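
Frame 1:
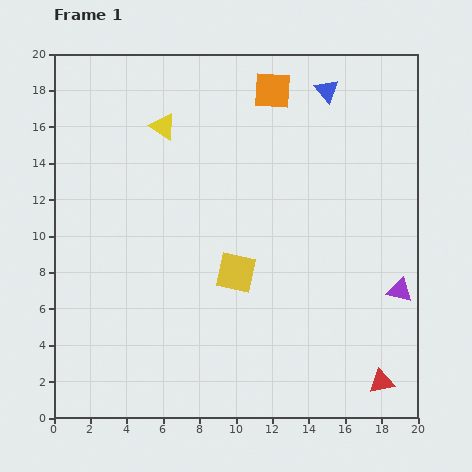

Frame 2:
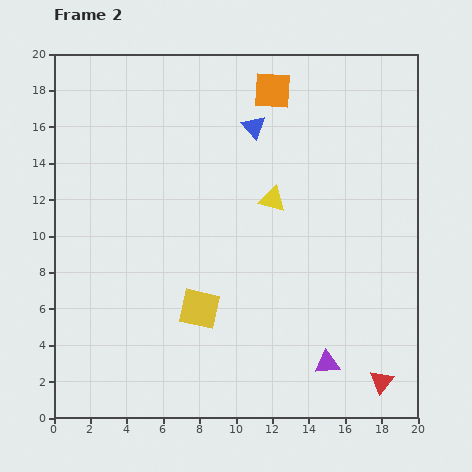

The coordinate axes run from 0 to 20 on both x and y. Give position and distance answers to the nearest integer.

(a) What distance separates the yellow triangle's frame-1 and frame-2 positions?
7

The yellow triangle moved from (6, 16) to (12, 12), a distance of √(6² + 4²) ≈ 7.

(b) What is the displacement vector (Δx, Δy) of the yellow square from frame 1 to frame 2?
(-2, -2)

The yellow square was at (10, 8) in frame 1 and (8, 6) in frame 2.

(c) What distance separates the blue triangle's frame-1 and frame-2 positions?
4

The blue triangle moved from (15, 18) to (11, 16), a distance of √(4² + 2²) ≈ 4.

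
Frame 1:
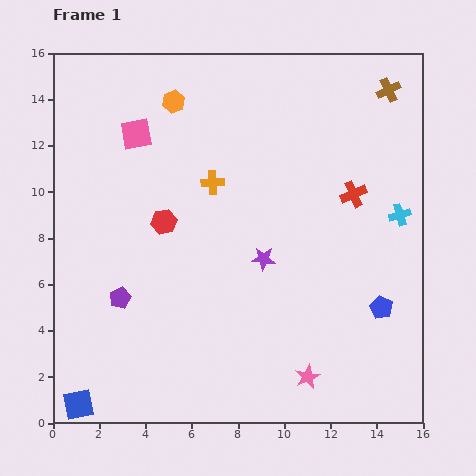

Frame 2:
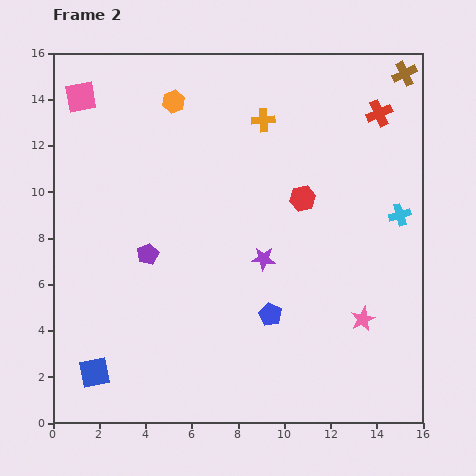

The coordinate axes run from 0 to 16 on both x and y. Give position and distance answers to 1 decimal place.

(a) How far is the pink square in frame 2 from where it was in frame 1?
2.9

The pink square moved from (3.6, 12.5) to (1.2, 14.1), a distance of √(2.4² + 1.6²) ≈ 2.9.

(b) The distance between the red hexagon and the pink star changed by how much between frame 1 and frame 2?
-3.3

Distance in frame 1: 9.1. Distance in frame 2: 5.8.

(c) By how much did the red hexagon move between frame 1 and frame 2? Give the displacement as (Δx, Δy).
(6.0, 1.0)

The red hexagon was at (4.8, 8.7) in frame 1 and (10.8, 9.7) in frame 2.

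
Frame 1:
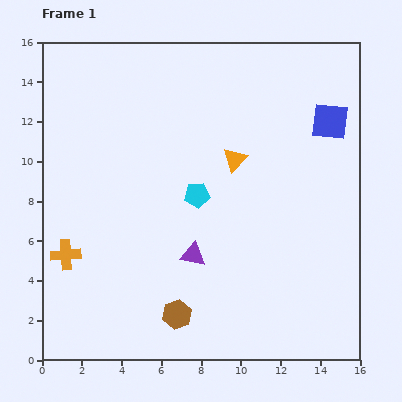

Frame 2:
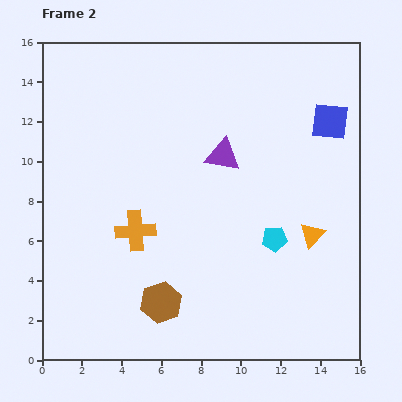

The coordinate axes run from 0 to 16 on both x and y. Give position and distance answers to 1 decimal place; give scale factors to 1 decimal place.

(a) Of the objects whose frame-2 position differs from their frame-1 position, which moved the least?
the brown hexagon

(moved 1.0)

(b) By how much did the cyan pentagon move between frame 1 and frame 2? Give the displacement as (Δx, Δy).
(3.9, -2.2)

The cyan pentagon was at (7.8, 8.3) in frame 1 and (11.7, 6.1) in frame 2.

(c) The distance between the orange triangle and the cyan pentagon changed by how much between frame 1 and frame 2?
-0.7

Distance in frame 1: 2.6. Distance in frame 2: 1.9.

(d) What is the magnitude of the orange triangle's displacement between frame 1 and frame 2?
5.4

The orange triangle moved from (9.7, 10.1) to (13.6, 6.3), a distance of √(3.9² + 3.8²) ≈ 5.4.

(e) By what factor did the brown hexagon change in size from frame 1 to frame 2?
1.4×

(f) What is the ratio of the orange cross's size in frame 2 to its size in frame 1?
1.3×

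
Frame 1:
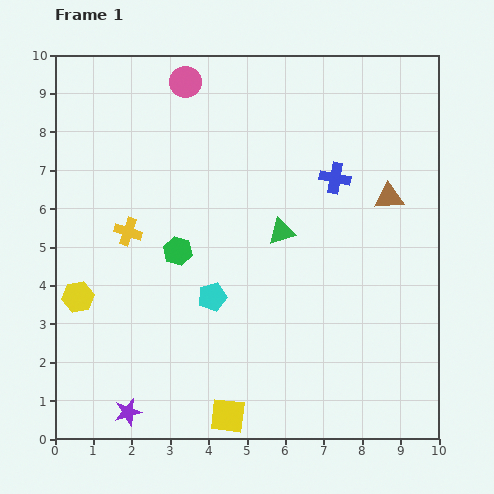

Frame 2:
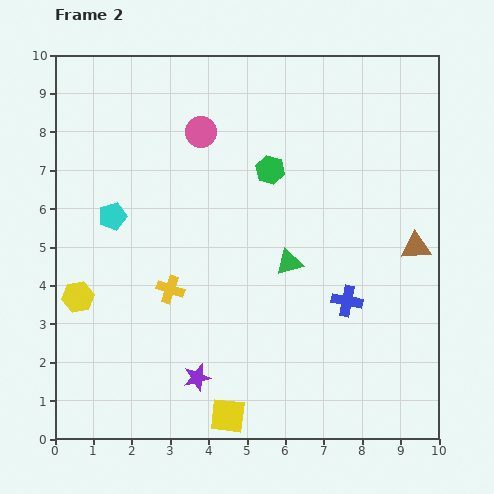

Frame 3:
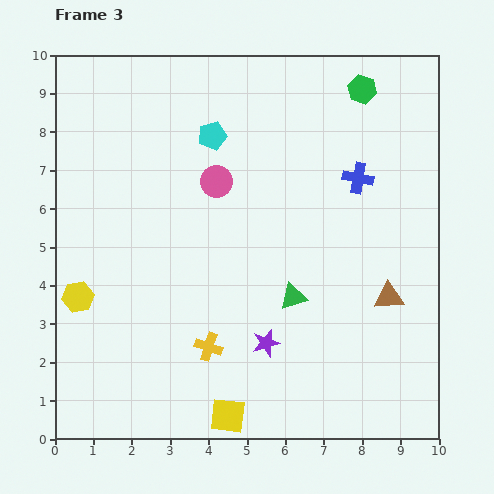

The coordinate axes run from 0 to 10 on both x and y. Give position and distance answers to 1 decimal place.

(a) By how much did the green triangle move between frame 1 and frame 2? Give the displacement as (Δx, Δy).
(0.2, -0.8)

The green triangle was at (5.9, 5.4) in frame 1 and (6.1, 4.6) in frame 2.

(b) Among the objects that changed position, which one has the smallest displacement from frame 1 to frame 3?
the blue cross

(moved 0.6)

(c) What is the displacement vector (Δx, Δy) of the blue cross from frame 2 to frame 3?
(0.3, 3.2)

The blue cross was at (7.6, 3.6) in frame 2 and (7.9, 6.8) in frame 3.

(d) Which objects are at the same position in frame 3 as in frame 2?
the yellow hexagon, the yellow square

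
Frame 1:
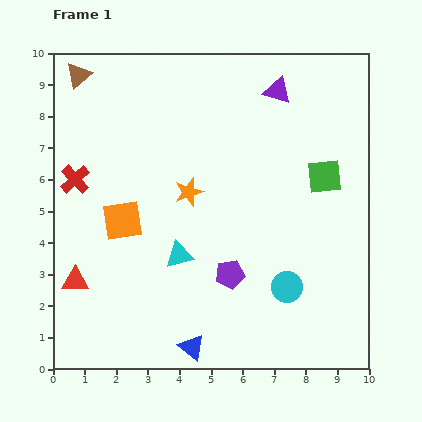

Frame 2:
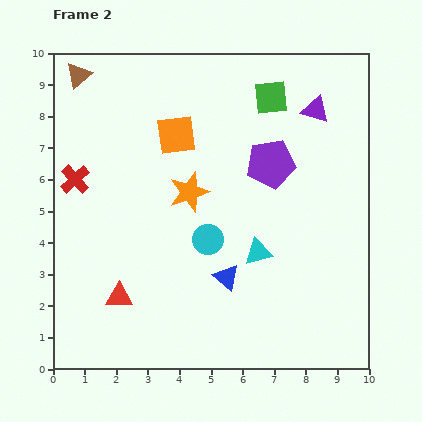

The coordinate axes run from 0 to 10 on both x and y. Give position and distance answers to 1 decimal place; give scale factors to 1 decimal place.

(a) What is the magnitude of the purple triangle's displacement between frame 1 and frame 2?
1.3

The purple triangle moved from (7.1, 8.8) to (8.3, 8.2), a distance of √(1.2² + 0.6²) ≈ 1.3.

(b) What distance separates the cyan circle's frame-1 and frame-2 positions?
2.9

The cyan circle moved from (7.4, 2.6) to (4.9, 4.1), a distance of √(2.5² + 1.5²) ≈ 2.9.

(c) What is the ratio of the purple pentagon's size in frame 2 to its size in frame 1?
1.7×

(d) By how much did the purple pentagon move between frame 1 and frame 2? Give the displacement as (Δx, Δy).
(1.3, 3.5)

The purple pentagon was at (5.6, 3.0) in frame 1 and (6.9, 6.5) in frame 2.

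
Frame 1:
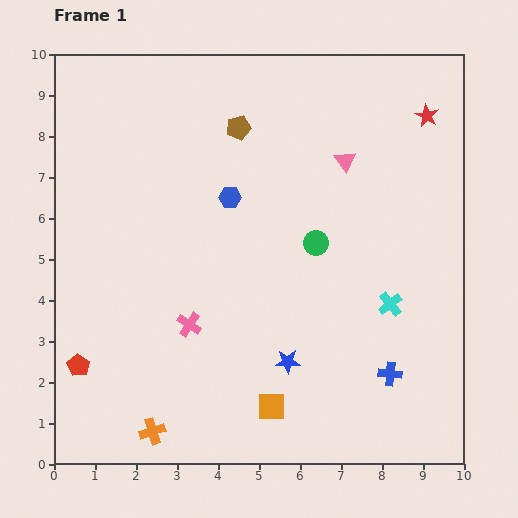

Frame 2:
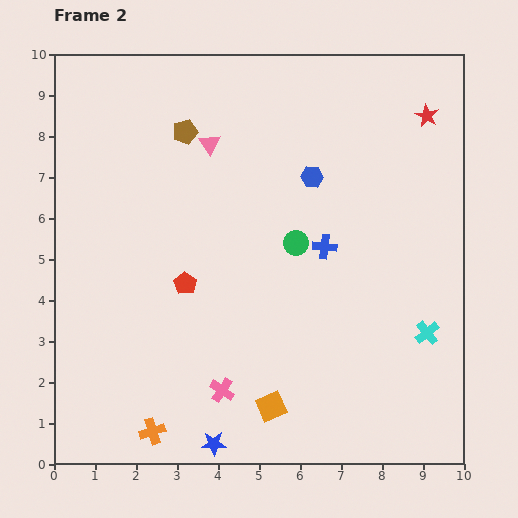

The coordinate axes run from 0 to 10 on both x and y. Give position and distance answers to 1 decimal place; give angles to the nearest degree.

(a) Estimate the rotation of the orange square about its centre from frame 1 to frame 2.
24° counter-clockwise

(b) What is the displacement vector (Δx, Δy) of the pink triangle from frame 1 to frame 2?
(-3.3, 0.4)

The pink triangle was at (7.1, 7.4) in frame 1 and (3.8, 7.8) in frame 2.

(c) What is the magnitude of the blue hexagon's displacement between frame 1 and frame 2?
2.1

The blue hexagon moved from (4.3, 6.5) to (6.3, 7.0), a distance of √(2.0² + 0.5²) ≈ 2.1.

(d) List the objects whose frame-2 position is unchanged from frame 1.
the orange cross, the red star, the orange square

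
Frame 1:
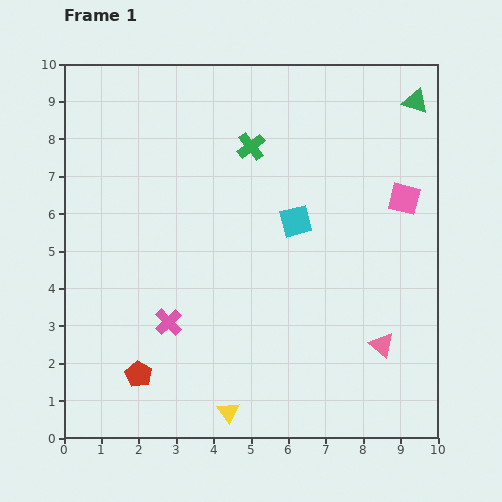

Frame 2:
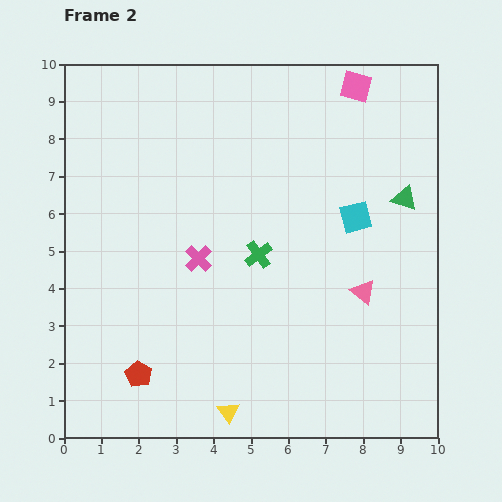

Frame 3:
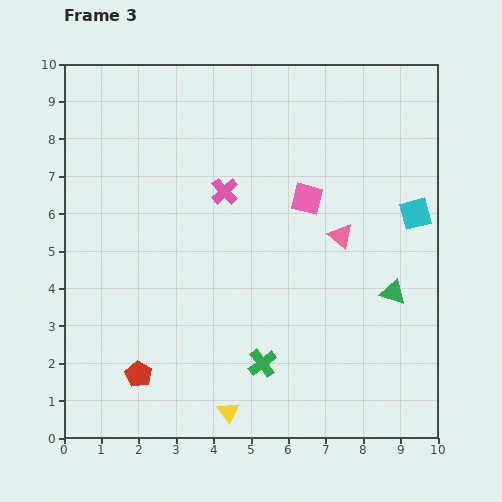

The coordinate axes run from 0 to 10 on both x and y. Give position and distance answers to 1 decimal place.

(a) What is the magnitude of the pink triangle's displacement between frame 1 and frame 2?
1.5

The pink triangle moved from (8.5, 2.5) to (8.0, 3.9), a distance of √(0.5² + 1.4²) ≈ 1.5.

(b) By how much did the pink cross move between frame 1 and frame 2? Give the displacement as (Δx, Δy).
(0.8, 1.7)

The pink cross was at (2.8, 3.1) in frame 1 and (3.6, 4.8) in frame 2.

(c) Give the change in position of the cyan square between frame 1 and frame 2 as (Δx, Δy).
(1.6, 0.1)

The cyan square was at (6.2, 5.8) in frame 1 and (7.8, 5.9) in frame 2.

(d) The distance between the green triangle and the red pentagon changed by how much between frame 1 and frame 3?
-3.3

Distance in frame 1: 10.4. Distance in frame 3: 7.1.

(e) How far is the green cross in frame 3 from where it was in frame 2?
2.9

The green cross moved from (5.2, 4.9) to (5.3, 2.0), a distance of √(0.1² + 2.9²) ≈ 2.9.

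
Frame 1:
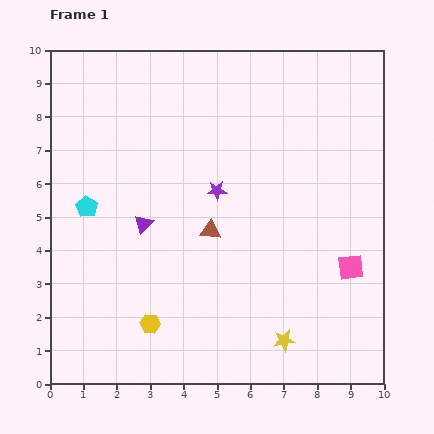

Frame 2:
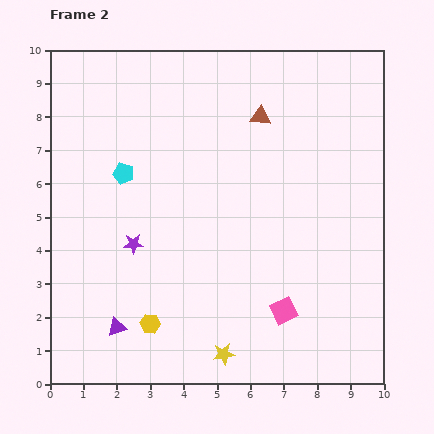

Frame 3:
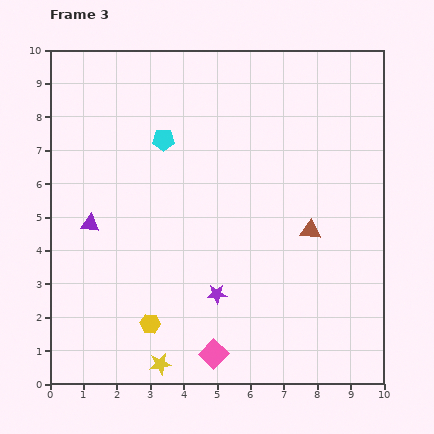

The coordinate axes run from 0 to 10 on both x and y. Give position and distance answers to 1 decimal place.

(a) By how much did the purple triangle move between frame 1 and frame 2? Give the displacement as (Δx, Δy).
(-0.8, -3.1)

The purple triangle was at (2.8, 4.8) in frame 1 and (2.0, 1.7) in frame 2.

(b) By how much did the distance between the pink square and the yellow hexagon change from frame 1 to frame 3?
-4.1

Distance in frame 1: 6.2. Distance in frame 3: 2.1.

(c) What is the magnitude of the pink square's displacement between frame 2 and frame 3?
2.5

The pink square moved from (7.0, 2.2) to (4.9, 0.9), a distance of √(2.1² + 1.3²) ≈ 2.5.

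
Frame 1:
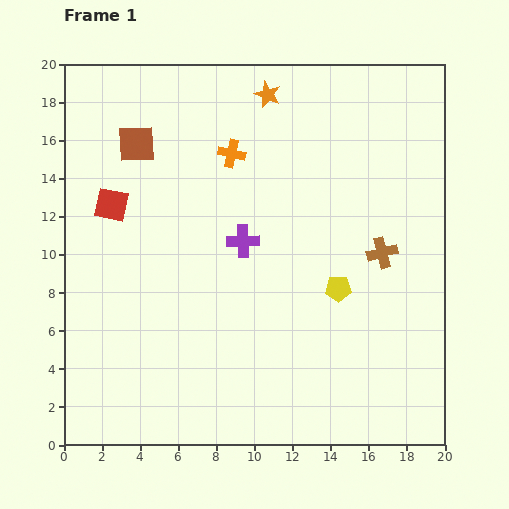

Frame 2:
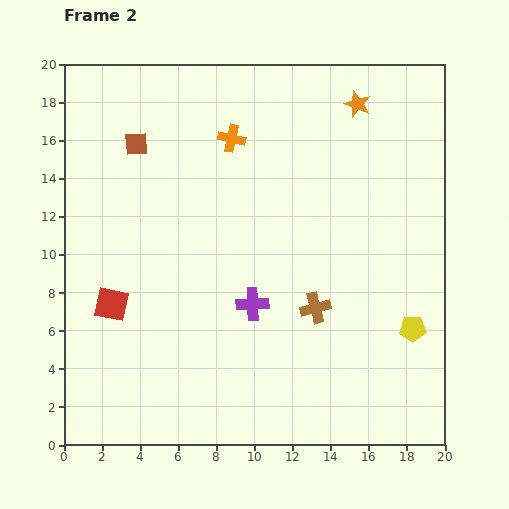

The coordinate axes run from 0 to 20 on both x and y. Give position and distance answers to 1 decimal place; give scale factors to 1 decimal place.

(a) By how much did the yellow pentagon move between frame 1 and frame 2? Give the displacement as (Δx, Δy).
(3.9, -2.1)

The yellow pentagon was at (14.4, 8.2) in frame 1 and (18.3, 6.1) in frame 2.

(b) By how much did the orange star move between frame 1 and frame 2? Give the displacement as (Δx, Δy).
(4.7, -0.5)

The orange star was at (10.7, 18.4) in frame 1 and (15.4, 17.9) in frame 2.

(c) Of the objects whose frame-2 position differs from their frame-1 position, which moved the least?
the orange cross

(moved 0.8)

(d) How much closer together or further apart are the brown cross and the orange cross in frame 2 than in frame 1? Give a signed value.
+0.4

Distance in frame 1: 9.5. Distance in frame 2: 9.9.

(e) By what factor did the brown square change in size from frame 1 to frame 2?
0.6×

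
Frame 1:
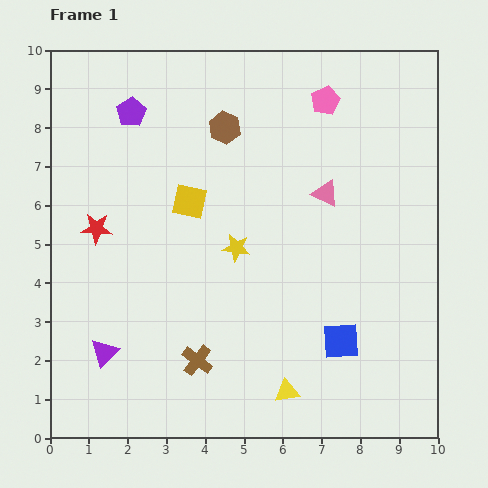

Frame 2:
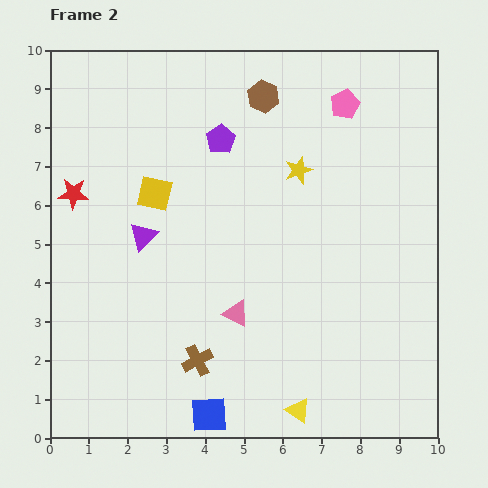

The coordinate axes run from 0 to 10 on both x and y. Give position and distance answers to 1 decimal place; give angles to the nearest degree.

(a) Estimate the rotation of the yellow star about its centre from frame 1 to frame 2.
27° counter-clockwise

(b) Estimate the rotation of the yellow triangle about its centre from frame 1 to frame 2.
43° clockwise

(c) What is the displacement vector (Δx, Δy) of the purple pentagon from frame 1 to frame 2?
(2.3, -0.7)

The purple pentagon was at (2.1, 8.4) in frame 1 and (4.4, 7.7) in frame 2.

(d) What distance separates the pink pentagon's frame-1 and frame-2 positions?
0.5

The pink pentagon moved from (7.1, 8.7) to (7.6, 8.6), a distance of √(0.5² + 0.1²) ≈ 0.5.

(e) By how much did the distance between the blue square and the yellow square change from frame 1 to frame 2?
+0.6

Distance in frame 1: 5.3. Distance in frame 2: 5.9.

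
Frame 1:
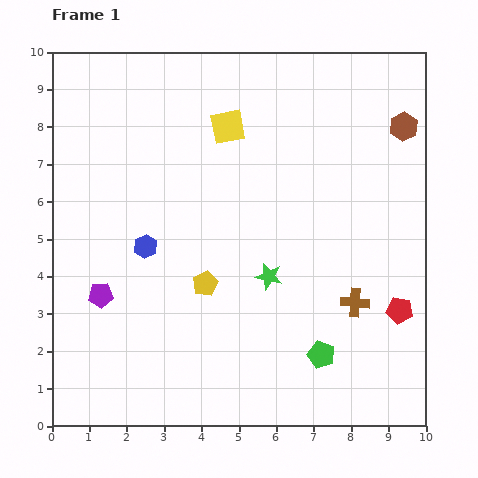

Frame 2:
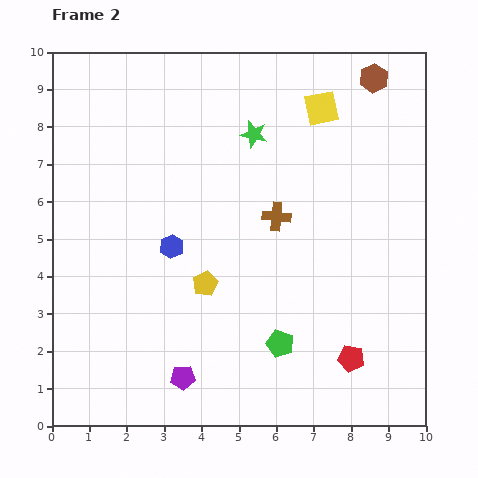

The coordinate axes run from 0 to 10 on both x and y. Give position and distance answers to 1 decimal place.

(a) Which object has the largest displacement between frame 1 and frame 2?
the green star

(moved 3.8; next 3.1)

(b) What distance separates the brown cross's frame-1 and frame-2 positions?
3.1

The brown cross moved from (8.1, 3.3) to (6.0, 5.6), a distance of √(2.1² + 2.3²) ≈ 3.1.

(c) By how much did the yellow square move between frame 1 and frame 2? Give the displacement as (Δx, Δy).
(2.5, 0.5)

The yellow square was at (4.7, 8.0) in frame 1 and (7.2, 8.5) in frame 2.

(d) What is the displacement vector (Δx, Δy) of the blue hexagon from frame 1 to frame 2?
(0.7, 0.0)

The blue hexagon was at (2.5, 4.8) in frame 1 and (3.2, 4.8) in frame 2.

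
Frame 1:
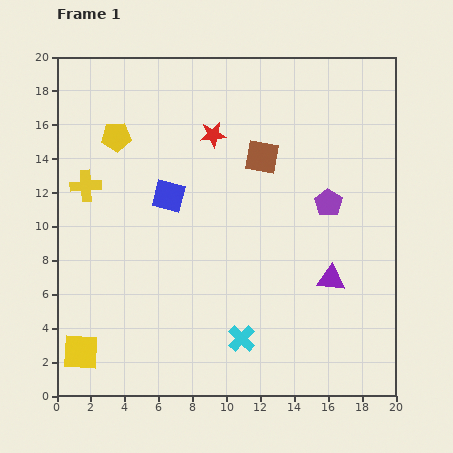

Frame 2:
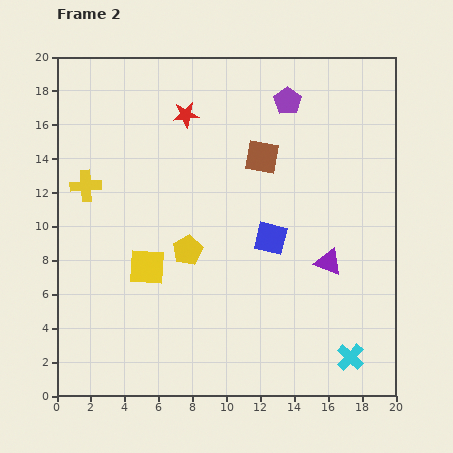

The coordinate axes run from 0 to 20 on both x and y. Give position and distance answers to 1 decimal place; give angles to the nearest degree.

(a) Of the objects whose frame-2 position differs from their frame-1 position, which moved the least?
the purple triangle

(moved 1.0)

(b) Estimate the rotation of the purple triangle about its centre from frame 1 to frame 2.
17° clockwise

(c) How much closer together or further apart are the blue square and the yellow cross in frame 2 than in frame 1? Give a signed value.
+6.4

Distance in frame 1: 4.9. Distance in frame 2: 11.3.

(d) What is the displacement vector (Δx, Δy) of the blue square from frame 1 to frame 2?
(6.0, -2.5)

The blue square was at (6.6, 11.8) in frame 1 and (12.6, 9.3) in frame 2.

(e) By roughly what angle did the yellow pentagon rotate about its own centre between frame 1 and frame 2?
24° counter-clockwise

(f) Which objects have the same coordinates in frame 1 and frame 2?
the yellow cross, the brown square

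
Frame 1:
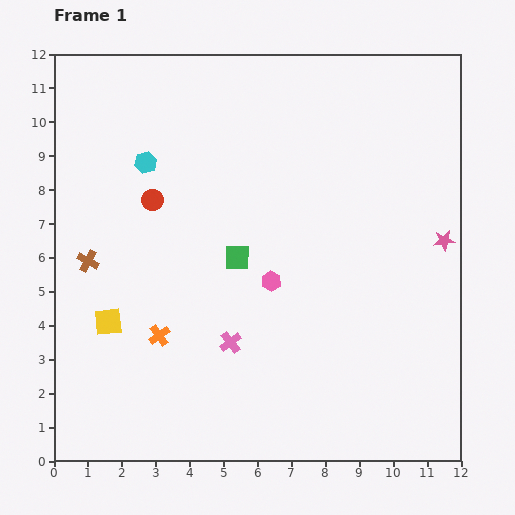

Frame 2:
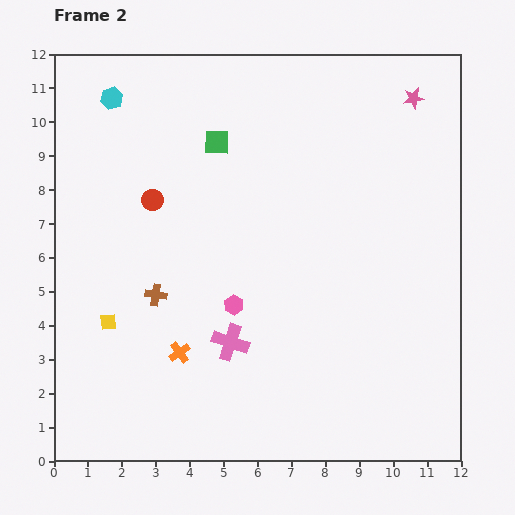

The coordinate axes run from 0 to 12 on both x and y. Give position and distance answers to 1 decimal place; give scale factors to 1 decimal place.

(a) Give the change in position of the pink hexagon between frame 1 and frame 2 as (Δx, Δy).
(-1.1, -0.7)

The pink hexagon was at (6.4, 5.3) in frame 1 and (5.3, 4.6) in frame 2.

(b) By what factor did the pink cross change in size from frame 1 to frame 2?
1.6×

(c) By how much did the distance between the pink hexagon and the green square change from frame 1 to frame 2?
+3.6

Distance in frame 1: 1.2. Distance in frame 2: 4.8.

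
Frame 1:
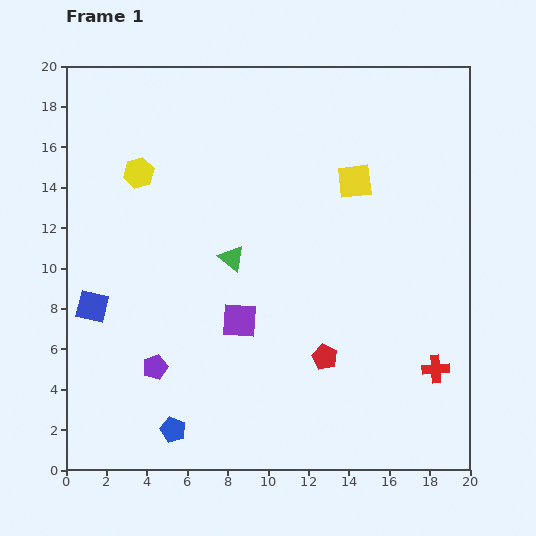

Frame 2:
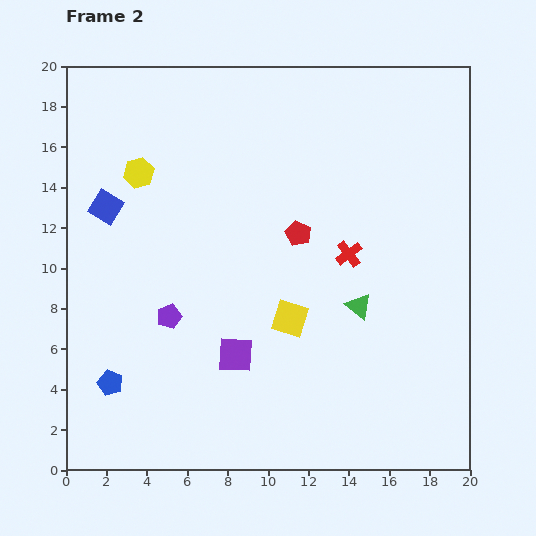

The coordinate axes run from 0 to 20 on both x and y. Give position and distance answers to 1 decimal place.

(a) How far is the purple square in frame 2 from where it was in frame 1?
1.7

The purple square moved from (8.6, 7.4) to (8.4, 5.7), a distance of √(0.2² + 1.7²) ≈ 1.7.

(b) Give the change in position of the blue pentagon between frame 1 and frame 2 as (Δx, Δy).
(-3.1, 2.3)

The blue pentagon was at (5.3, 2.0) in frame 1 and (2.2, 4.3) in frame 2.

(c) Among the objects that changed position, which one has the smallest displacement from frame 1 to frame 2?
the purple square

(moved 1.7)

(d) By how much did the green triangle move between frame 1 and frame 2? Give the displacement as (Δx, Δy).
(6.3, -2.4)

The green triangle was at (8.2, 10.5) in frame 1 and (14.5, 8.1) in frame 2.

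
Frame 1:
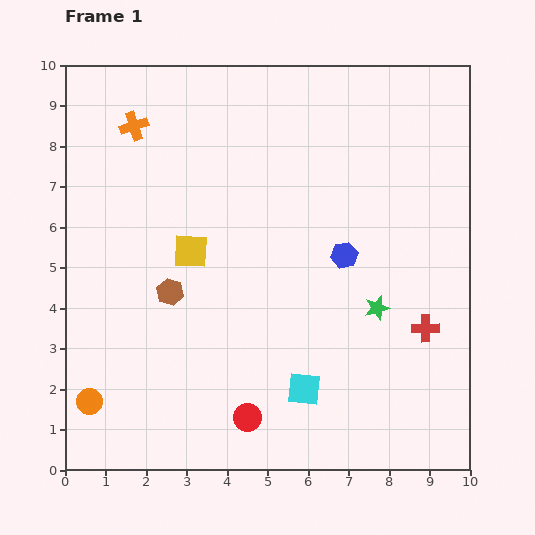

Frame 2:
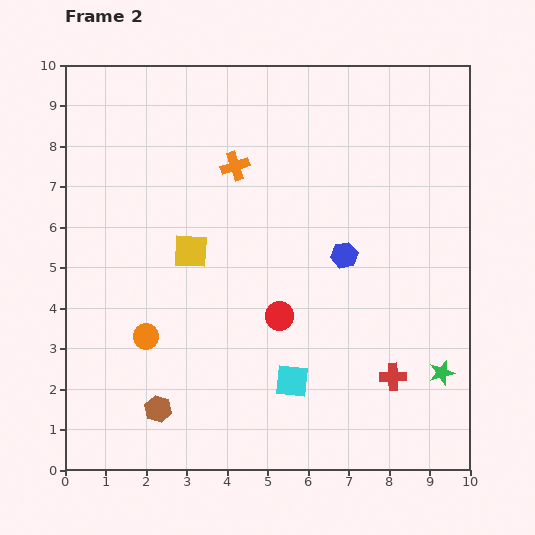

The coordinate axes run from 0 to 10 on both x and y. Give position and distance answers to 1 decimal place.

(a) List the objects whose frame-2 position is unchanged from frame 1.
the blue hexagon, the yellow square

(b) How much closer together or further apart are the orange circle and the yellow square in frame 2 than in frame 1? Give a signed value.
-2.1

Distance in frame 1: 4.5. Distance in frame 2: 2.4.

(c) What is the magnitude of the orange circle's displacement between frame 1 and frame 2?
2.1

The orange circle moved from (0.6, 1.7) to (2.0, 3.3), a distance of √(1.4² + 1.6²) ≈ 2.1.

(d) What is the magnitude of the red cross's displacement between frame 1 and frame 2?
1.4

The red cross moved from (8.9, 3.5) to (8.1, 2.3), a distance of √(0.8² + 1.2²) ≈ 1.4.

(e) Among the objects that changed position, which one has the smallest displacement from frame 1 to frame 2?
the cyan square

(moved 0.4)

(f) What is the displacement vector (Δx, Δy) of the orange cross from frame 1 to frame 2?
(2.5, -1.0)

The orange cross was at (1.7, 8.5) in frame 1 and (4.2, 7.5) in frame 2.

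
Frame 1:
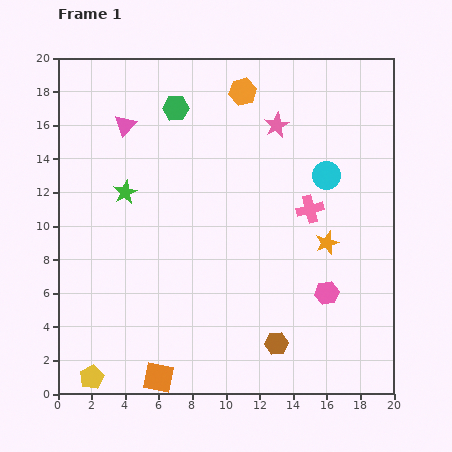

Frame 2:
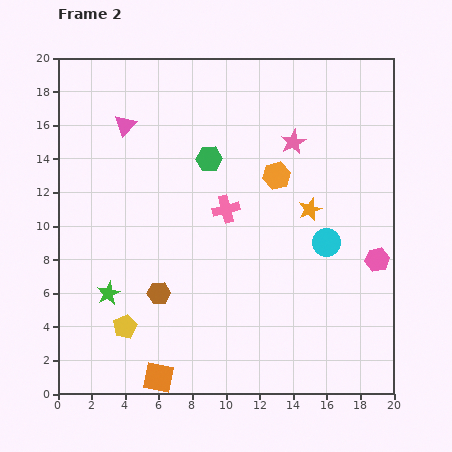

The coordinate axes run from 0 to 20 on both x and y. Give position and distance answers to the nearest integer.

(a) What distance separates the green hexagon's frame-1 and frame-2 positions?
4

The green hexagon moved from (7, 17) to (9, 14), a distance of √(2² + 3²) ≈ 4.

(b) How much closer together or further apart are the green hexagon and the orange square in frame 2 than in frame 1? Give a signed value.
-3

Distance in frame 1: 16. Distance in frame 2: 13.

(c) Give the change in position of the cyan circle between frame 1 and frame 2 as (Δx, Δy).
(0, -4)

The cyan circle was at (16, 13) in frame 1 and (16, 9) in frame 2.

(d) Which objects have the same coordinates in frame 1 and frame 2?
the pink triangle, the orange square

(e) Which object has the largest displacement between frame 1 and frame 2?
the brown hexagon

(moved 8; next 6)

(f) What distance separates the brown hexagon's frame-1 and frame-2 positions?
8

The brown hexagon moved from (13, 3) to (6, 6), a distance of √(7² + 3²) ≈ 8.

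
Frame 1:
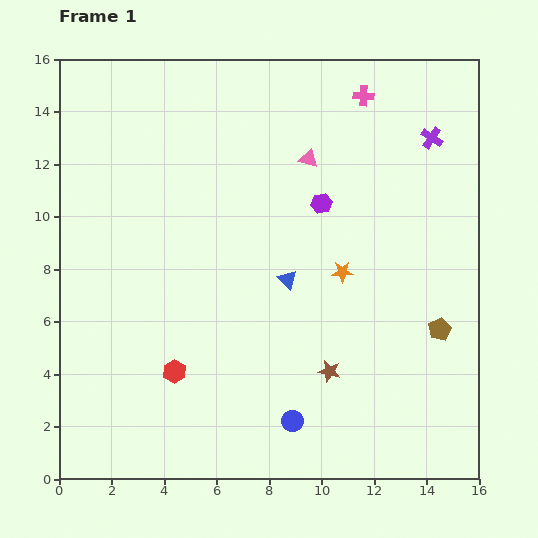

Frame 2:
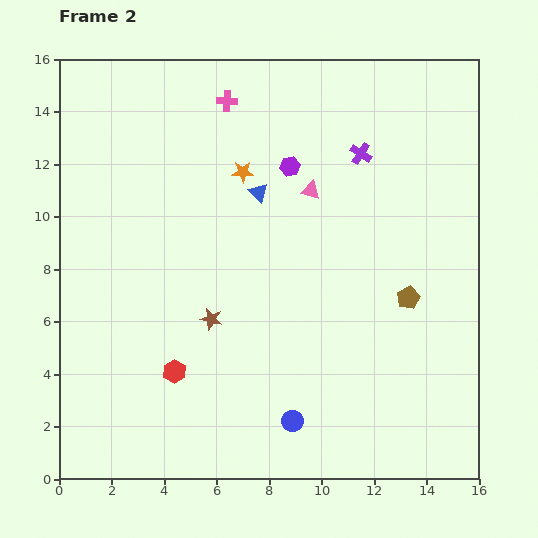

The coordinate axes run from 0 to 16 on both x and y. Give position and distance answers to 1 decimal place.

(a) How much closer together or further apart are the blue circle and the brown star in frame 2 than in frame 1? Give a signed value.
+2.6

Distance in frame 1: 2.4. Distance in frame 2: 5.0.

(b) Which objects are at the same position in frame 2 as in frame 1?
the red hexagon, the blue circle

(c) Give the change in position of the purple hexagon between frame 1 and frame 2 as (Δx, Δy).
(-1.2, 1.4)

The purple hexagon was at (10.0, 10.5) in frame 1 and (8.8, 11.9) in frame 2.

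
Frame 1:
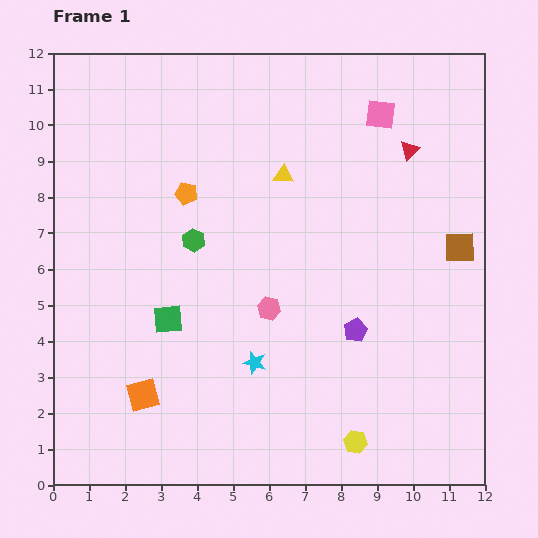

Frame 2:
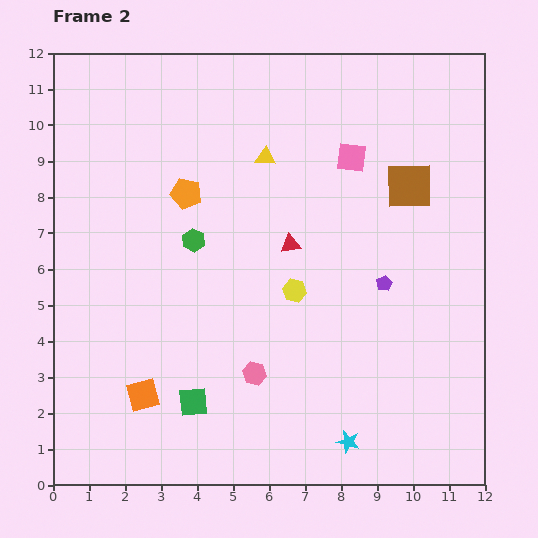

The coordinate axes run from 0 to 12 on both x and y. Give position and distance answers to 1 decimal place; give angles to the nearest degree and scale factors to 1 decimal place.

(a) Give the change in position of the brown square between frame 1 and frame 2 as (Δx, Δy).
(-1.4, 1.7)

The brown square was at (11.3, 6.6) in frame 1 and (9.9, 8.3) in frame 2.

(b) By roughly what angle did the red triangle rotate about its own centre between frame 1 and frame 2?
35° clockwise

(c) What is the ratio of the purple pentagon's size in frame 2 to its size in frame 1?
0.7×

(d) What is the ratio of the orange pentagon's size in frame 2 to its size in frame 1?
1.4×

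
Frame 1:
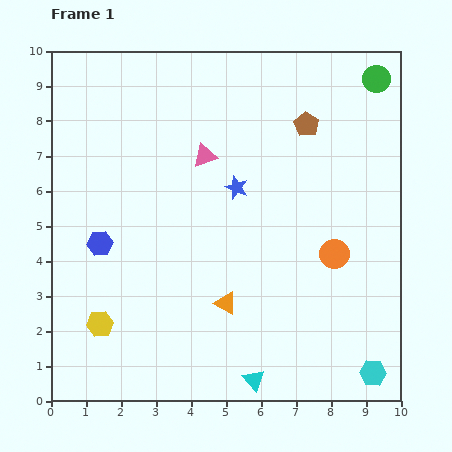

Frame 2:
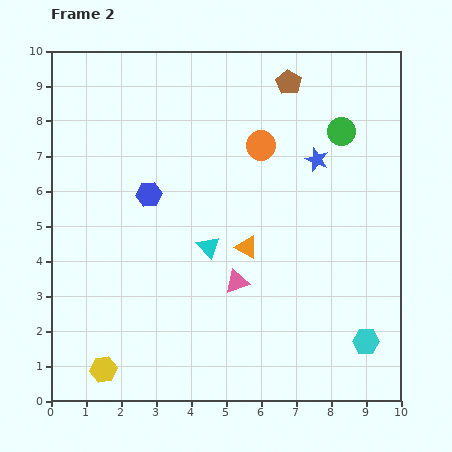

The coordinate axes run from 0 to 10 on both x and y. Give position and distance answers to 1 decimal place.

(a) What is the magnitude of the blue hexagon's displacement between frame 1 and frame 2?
2.0

The blue hexagon moved from (1.4, 4.5) to (2.8, 5.9), a distance of √(1.4² + 1.4²) ≈ 2.0.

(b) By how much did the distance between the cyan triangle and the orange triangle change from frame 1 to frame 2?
-1.2

Distance in frame 1: 2.3. Distance in frame 2: 1.1.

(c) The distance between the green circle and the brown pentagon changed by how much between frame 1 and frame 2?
-0.3

Distance in frame 1: 2.4. Distance in frame 2: 2.1.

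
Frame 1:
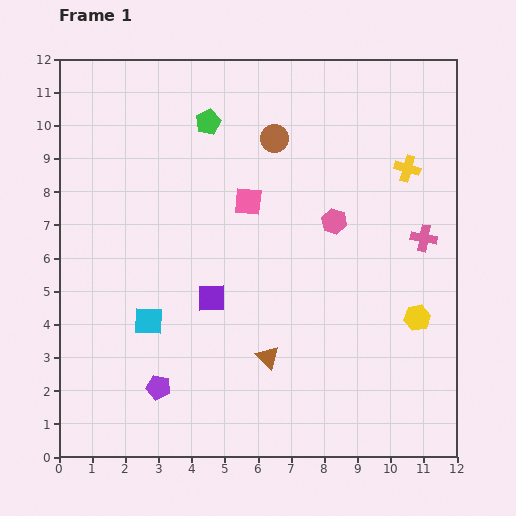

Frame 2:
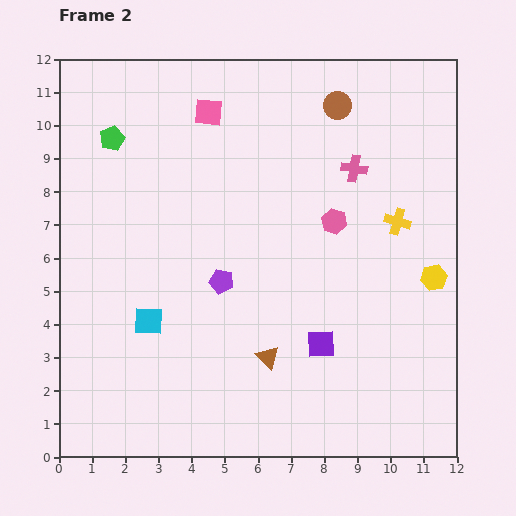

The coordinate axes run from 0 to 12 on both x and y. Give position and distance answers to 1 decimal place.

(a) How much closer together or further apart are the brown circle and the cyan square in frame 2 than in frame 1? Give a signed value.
+1.9

Distance in frame 1: 6.7. Distance in frame 2: 8.6.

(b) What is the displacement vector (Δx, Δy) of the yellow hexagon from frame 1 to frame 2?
(0.5, 1.2)

The yellow hexagon was at (10.8, 4.2) in frame 1 and (11.3, 5.4) in frame 2.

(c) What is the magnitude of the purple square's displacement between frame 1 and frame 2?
3.6

The purple square moved from (4.6, 4.8) to (7.9, 3.4), a distance of √(3.3² + 1.4²) ≈ 3.6.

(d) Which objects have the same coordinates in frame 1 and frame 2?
the pink hexagon, the cyan square, the brown triangle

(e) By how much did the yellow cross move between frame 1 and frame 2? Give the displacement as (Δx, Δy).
(-0.3, -1.6)

The yellow cross was at (10.5, 8.7) in frame 1 and (10.2, 7.1) in frame 2.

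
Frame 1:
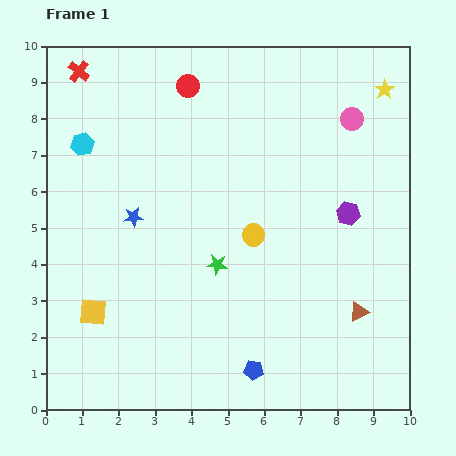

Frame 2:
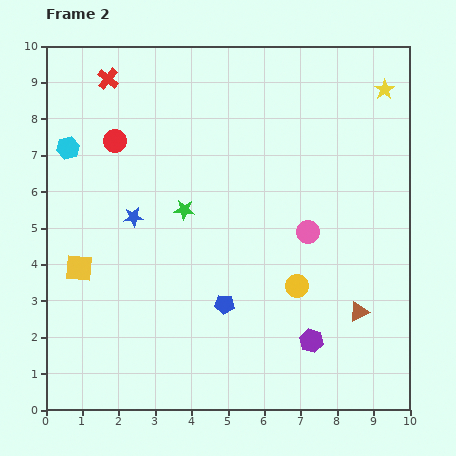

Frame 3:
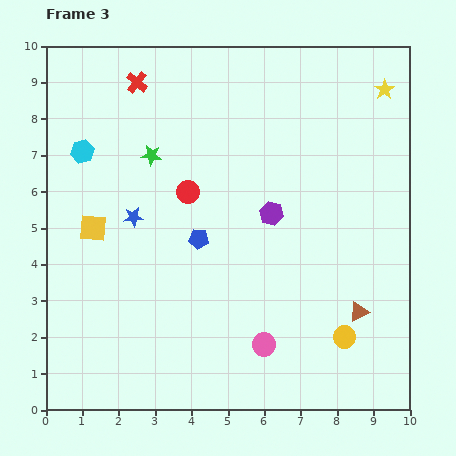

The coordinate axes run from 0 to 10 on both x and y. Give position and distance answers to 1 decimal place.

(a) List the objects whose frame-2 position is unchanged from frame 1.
the blue star, the brown triangle, the yellow star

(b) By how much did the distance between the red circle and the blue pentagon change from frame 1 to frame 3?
-6.7

Distance in frame 1: 8.0. Distance in frame 3: 1.3.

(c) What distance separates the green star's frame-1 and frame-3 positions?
3.5

The green star moved from (4.7, 4.0) to (2.9, 7.0), a distance of √(1.8² + 3.0²) ≈ 3.5.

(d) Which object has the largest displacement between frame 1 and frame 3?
the pink circle

(moved 6.6; next 3.9)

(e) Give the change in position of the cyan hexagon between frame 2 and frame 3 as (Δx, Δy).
(0.4, -0.1)

The cyan hexagon was at (0.6, 7.2) in frame 2 and (1.0, 7.1) in frame 3.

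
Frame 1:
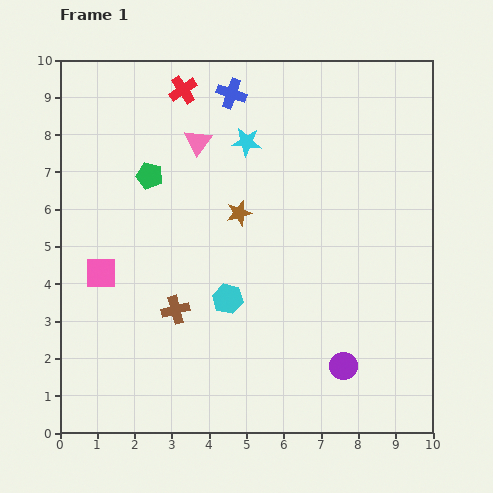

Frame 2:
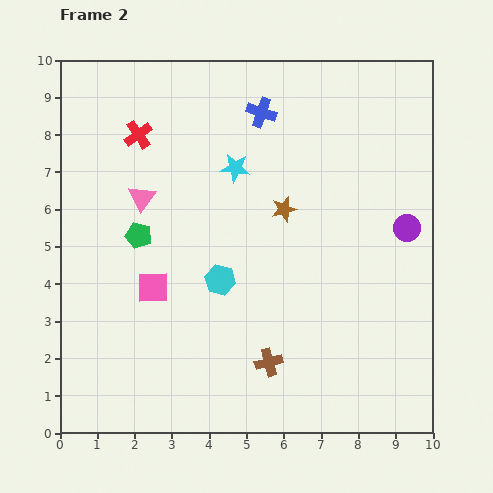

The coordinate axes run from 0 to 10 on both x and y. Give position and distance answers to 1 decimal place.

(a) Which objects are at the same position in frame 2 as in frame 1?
none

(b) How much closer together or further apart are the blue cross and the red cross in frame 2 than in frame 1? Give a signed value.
+2.1

Distance in frame 1: 1.3. Distance in frame 2: 3.4.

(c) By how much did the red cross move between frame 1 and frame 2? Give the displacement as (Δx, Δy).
(-1.2, -1.2)

The red cross was at (3.3, 9.2) in frame 1 and (2.1, 8.0) in frame 2.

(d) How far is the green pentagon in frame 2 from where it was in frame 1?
1.6

The green pentagon moved from (2.4, 6.9) to (2.1, 5.3), a distance of √(0.3² + 1.6²) ≈ 1.6.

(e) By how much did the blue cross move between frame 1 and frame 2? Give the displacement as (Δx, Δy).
(0.8, -0.5)

The blue cross was at (4.6, 9.1) in frame 1 and (5.4, 8.6) in frame 2.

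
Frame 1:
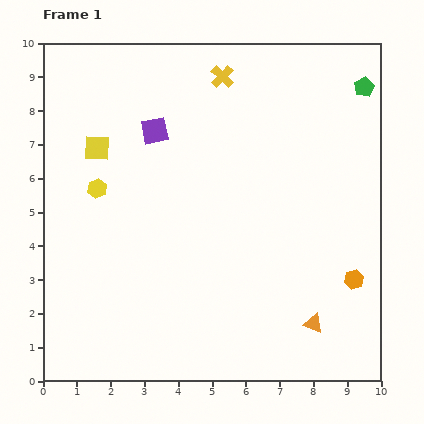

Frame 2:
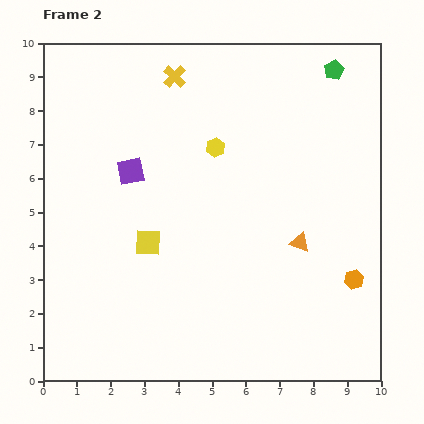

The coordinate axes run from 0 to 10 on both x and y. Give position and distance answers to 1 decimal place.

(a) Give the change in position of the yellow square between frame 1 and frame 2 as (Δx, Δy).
(1.5, -2.8)

The yellow square was at (1.6, 6.9) in frame 1 and (3.1, 4.1) in frame 2.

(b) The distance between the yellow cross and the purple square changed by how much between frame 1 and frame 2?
+0.5

Distance in frame 1: 2.6. Distance in frame 2: 3.1.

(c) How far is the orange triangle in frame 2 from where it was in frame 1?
2.4

The orange triangle moved from (8.0, 1.7) to (7.6, 4.1), a distance of √(0.4² + 2.4²) ≈ 2.4.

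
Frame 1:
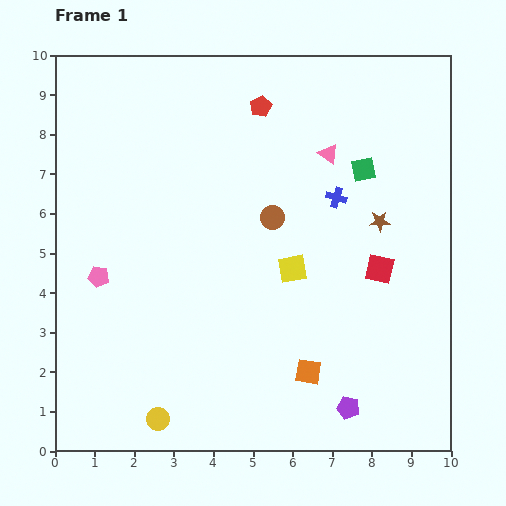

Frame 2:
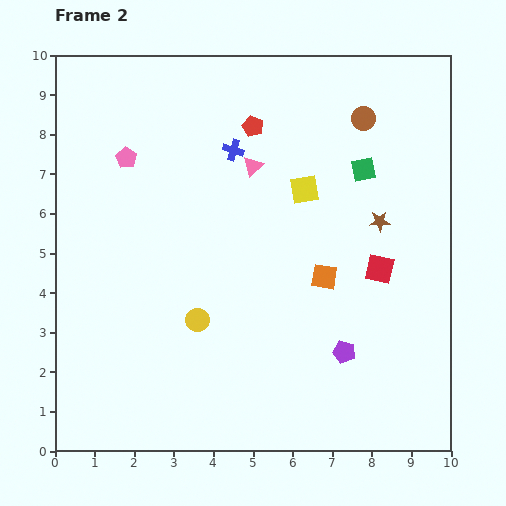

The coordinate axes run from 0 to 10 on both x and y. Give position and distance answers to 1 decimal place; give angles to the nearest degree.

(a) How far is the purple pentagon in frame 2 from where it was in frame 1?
1.4

The purple pentagon moved from (7.4, 1.1) to (7.3, 2.5), a distance of √(0.1² + 1.4²) ≈ 1.4.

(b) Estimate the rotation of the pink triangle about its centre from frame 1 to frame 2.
40° clockwise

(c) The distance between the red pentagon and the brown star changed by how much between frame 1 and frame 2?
-0.2

Distance in frame 1: 4.2. Distance in frame 2: 4.0.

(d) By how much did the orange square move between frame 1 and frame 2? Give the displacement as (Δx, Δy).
(0.4, 2.4)

The orange square was at (6.4, 2.0) in frame 1 and (6.8, 4.4) in frame 2.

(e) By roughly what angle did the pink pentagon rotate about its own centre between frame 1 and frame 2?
19° clockwise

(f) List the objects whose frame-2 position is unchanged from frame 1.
the brown star, the green square, the red square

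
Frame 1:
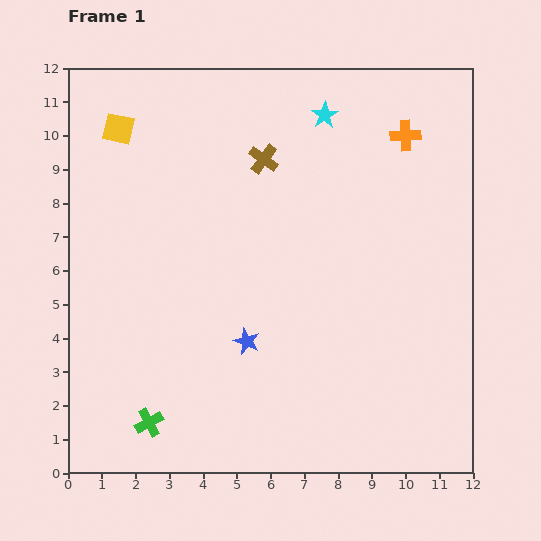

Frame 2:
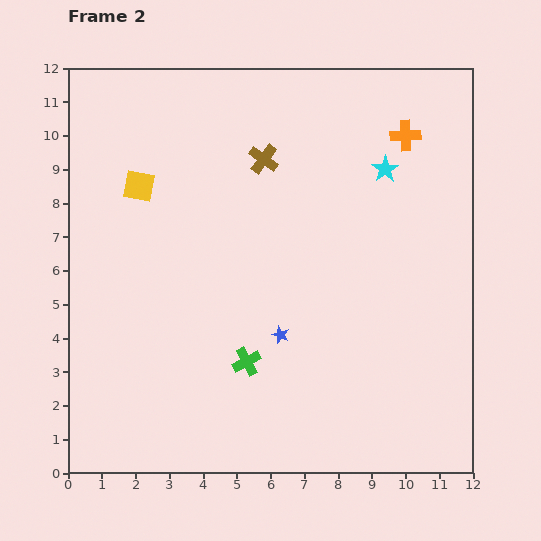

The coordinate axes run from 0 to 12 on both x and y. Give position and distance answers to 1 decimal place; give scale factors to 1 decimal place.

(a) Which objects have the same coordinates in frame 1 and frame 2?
the orange cross, the brown cross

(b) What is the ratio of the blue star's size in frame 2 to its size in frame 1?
0.7×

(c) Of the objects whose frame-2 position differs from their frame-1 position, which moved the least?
the blue star

(moved 1.0)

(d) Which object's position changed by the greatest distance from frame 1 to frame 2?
the green cross

(moved 3.4; next 2.4)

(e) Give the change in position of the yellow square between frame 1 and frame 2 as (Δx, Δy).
(0.6, -1.7)

The yellow square was at (1.5, 10.2) in frame 1 and (2.1, 8.5) in frame 2.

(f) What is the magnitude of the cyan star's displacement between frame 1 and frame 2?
2.4

The cyan star moved from (7.6, 10.6) to (9.4, 9.0), a distance of √(1.8² + 1.6²) ≈ 2.4.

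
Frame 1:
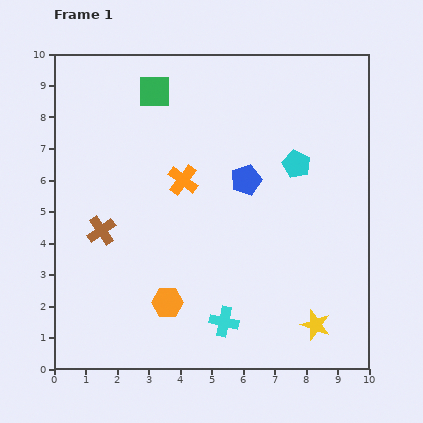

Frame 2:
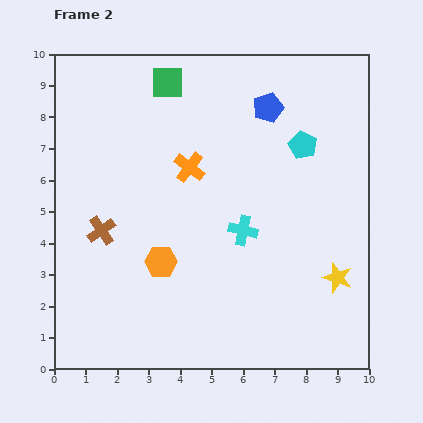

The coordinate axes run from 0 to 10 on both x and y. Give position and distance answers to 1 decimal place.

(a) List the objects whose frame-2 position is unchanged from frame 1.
the brown cross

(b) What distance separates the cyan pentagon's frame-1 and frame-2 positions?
0.6

The cyan pentagon moved from (7.7, 6.5) to (7.9, 7.1), a distance of √(0.2² + 0.6²) ≈ 0.6.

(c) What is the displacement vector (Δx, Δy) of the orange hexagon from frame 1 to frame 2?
(-0.2, 1.3)

The orange hexagon was at (3.6, 2.1) in frame 1 and (3.4, 3.4) in frame 2.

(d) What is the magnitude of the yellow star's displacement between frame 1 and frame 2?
1.7

The yellow star moved from (8.3, 1.4) to (9.0, 2.9), a distance of √(0.7² + 1.5²) ≈ 1.7.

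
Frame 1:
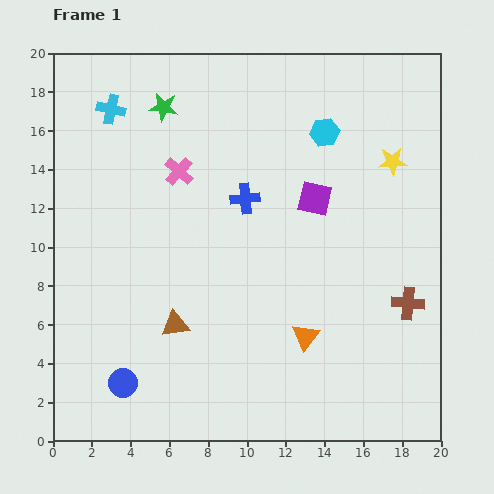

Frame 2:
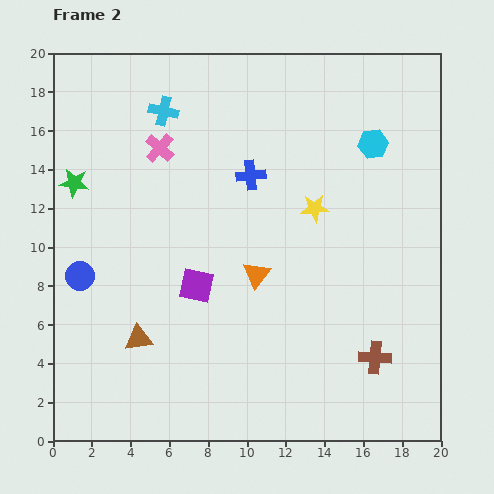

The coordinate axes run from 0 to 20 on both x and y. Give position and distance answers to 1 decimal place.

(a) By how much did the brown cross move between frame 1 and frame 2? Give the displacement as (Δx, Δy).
(-1.7, -2.8)

The brown cross was at (18.3, 7.1) in frame 1 and (16.6, 4.3) in frame 2.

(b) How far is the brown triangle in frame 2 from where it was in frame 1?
2.0

The brown triangle moved from (6.3, 6.0) to (4.4, 5.3), a distance of √(1.9² + 0.7²) ≈ 2.0.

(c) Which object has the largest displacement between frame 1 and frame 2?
the purple square

(moved 7.6; next 6.0)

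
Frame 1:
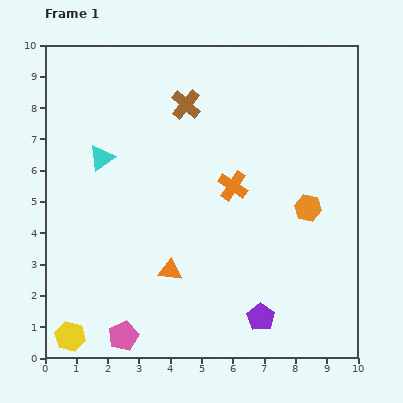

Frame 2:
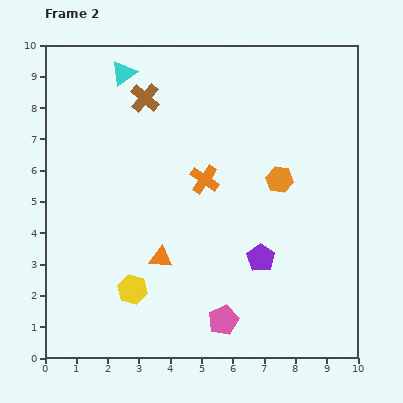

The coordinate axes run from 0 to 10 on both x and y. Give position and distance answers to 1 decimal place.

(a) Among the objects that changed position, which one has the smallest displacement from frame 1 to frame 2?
the orange triangle

(moved 0.5)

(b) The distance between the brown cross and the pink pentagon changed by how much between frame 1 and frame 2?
-0.2

Distance in frame 1: 7.7. Distance in frame 2: 7.5.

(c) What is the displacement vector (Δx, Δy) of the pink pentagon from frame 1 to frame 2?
(3.2, 0.5)

The pink pentagon was at (2.5, 0.7) in frame 1 and (5.7, 1.2) in frame 2.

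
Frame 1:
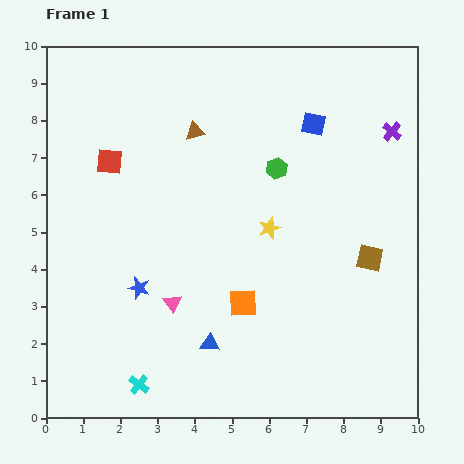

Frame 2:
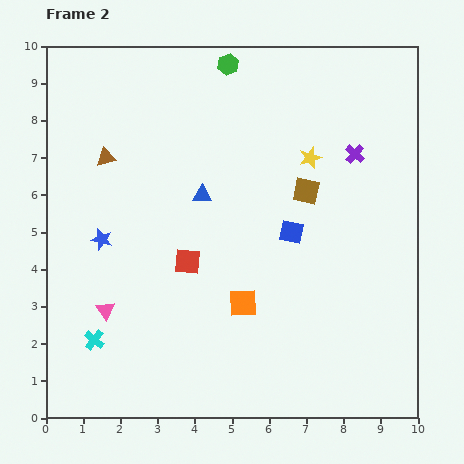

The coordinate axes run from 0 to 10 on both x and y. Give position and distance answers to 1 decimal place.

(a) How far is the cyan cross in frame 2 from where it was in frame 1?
1.7

The cyan cross moved from (2.5, 0.9) to (1.3, 2.1), a distance of √(1.2² + 1.2²) ≈ 1.7.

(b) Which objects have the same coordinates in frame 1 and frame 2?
the orange square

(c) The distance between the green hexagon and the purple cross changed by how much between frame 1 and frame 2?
+0.9

Distance in frame 1: 3.3. Distance in frame 2: 4.2.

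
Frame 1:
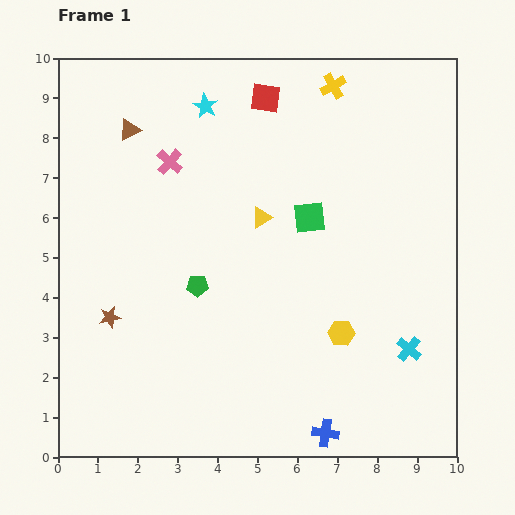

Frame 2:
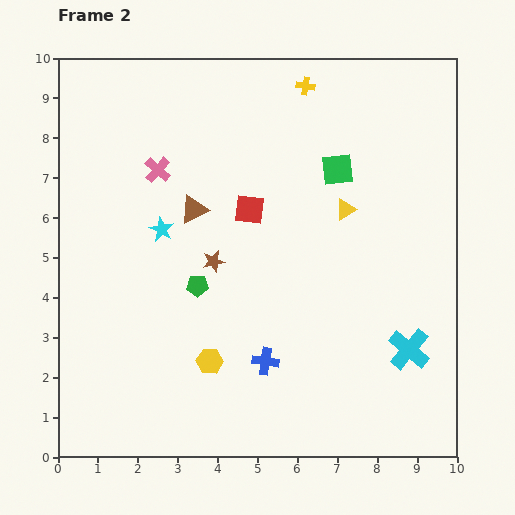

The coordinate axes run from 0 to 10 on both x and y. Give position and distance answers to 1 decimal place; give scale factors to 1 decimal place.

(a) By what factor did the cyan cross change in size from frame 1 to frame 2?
1.6×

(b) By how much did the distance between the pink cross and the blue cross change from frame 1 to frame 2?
-2.3

Distance in frame 1: 7.8. Distance in frame 2: 5.5.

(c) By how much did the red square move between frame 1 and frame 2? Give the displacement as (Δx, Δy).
(-0.4, -2.8)

The red square was at (5.2, 9.0) in frame 1 and (4.8, 6.2) in frame 2.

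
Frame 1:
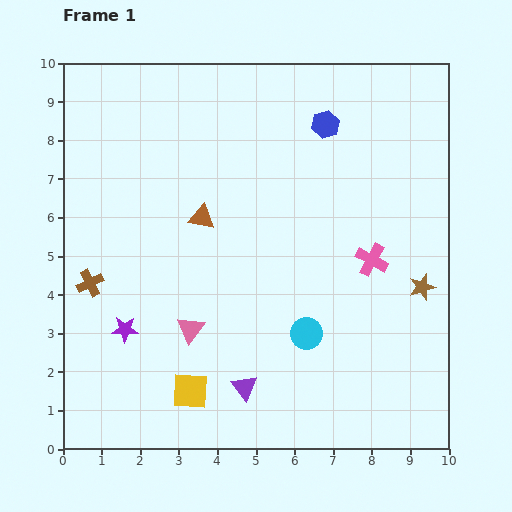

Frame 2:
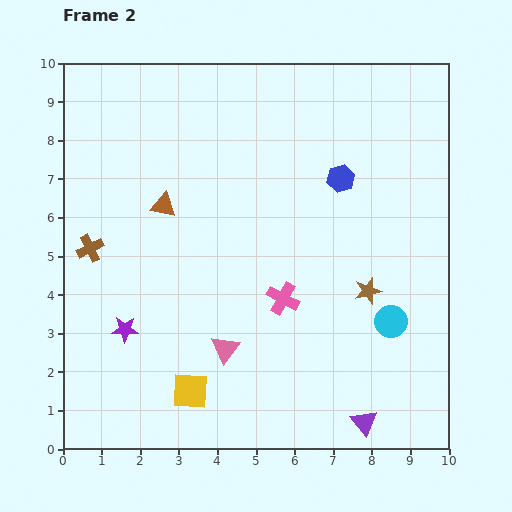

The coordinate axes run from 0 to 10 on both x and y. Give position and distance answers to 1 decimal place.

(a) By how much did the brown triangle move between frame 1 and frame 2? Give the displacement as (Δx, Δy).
(-1.0, 0.3)

The brown triangle was at (3.6, 6.0) in frame 1 and (2.6, 6.3) in frame 2.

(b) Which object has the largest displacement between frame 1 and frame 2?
the purple triangle

(moved 3.2; next 2.5)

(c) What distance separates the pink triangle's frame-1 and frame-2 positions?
1.0

The pink triangle moved from (3.3, 3.1) to (4.2, 2.6), a distance of √(0.9² + 0.5²) ≈ 1.0.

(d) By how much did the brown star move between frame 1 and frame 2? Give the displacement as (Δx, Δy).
(-1.4, -0.1)

The brown star was at (9.3, 4.2) in frame 1 and (7.9, 4.1) in frame 2.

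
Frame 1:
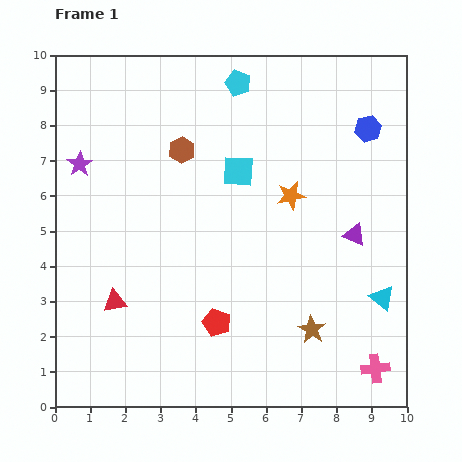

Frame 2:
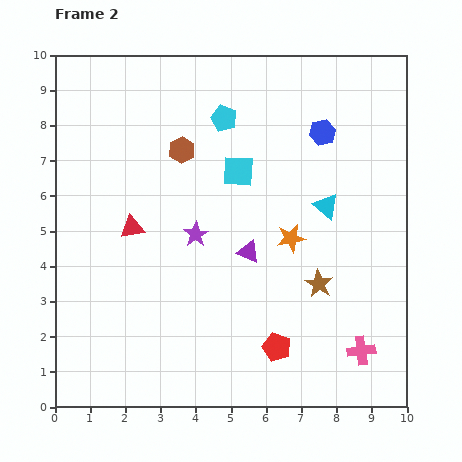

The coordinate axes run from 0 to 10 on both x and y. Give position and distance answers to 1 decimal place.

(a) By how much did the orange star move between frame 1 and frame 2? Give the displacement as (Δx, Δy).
(0.0, -1.2)

The orange star was at (6.7, 6.0) in frame 1 and (6.7, 4.8) in frame 2.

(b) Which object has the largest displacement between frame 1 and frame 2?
the purple star

(moved 3.9; next 3.1)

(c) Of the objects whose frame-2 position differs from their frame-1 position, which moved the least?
the pink cross

(moved 0.6)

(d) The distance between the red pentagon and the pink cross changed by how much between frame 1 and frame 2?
-2.3

Distance in frame 1: 4.7. Distance in frame 2: 2.4.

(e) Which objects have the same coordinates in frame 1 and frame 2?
the cyan square, the brown hexagon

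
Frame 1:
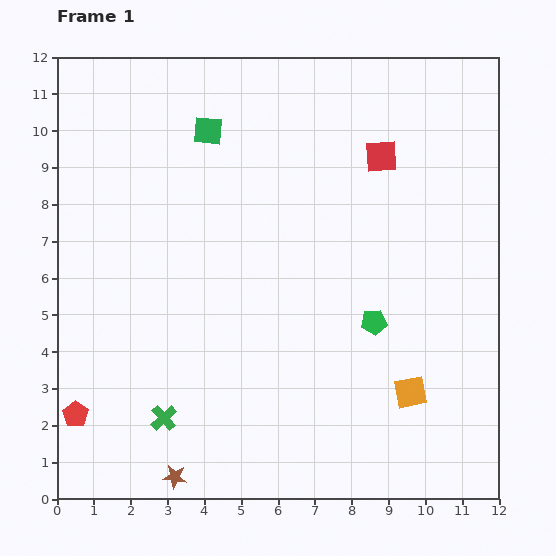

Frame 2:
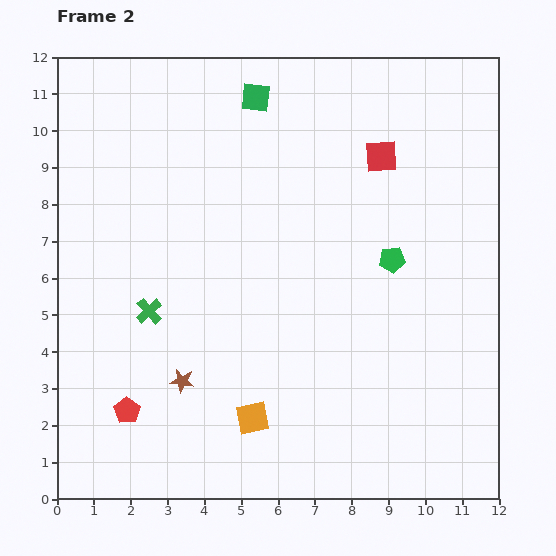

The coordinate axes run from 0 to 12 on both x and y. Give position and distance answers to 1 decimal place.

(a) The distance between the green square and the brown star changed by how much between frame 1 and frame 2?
-1.4

Distance in frame 1: 9.4. Distance in frame 2: 8.0.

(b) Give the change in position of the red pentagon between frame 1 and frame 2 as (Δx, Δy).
(1.4, 0.1)

The red pentagon was at (0.5, 2.3) in frame 1 and (1.9, 2.4) in frame 2.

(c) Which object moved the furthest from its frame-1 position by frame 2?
the orange square

(moved 4.4; next 2.9)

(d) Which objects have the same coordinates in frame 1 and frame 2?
the red square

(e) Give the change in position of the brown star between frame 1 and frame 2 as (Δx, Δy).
(0.2, 2.6)

The brown star was at (3.2, 0.6) in frame 1 and (3.4, 3.2) in frame 2.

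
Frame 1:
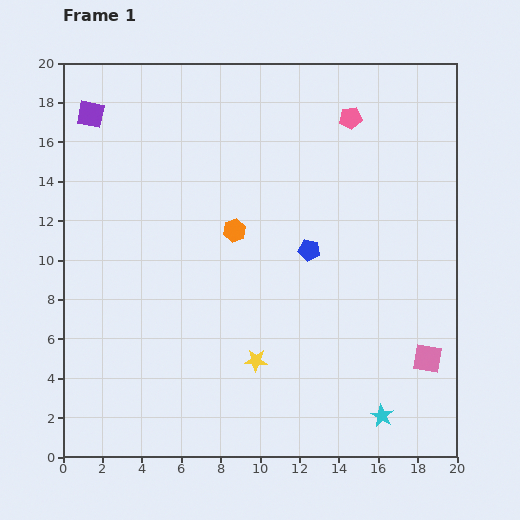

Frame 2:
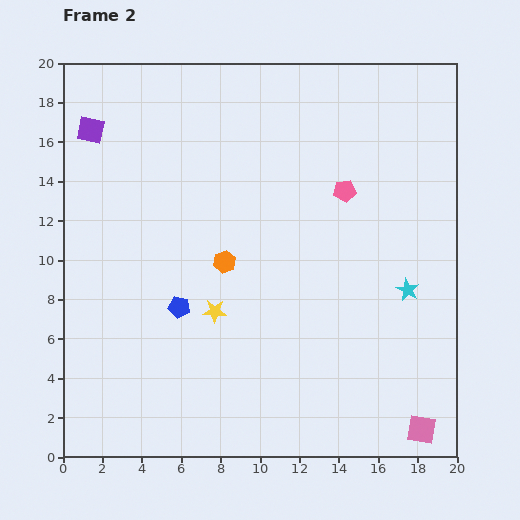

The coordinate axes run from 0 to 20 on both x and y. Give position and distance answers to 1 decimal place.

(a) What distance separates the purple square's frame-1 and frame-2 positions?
0.8

The purple square moved from (1.4, 17.4) to (1.4, 16.6), a distance of √(0.0² + 0.8²) ≈ 0.8.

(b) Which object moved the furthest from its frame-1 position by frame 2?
the blue pentagon

(moved 7.2; next 6.5)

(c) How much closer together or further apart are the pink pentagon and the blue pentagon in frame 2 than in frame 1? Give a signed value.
+3.3

Distance in frame 1: 7.0. Distance in frame 2: 10.3.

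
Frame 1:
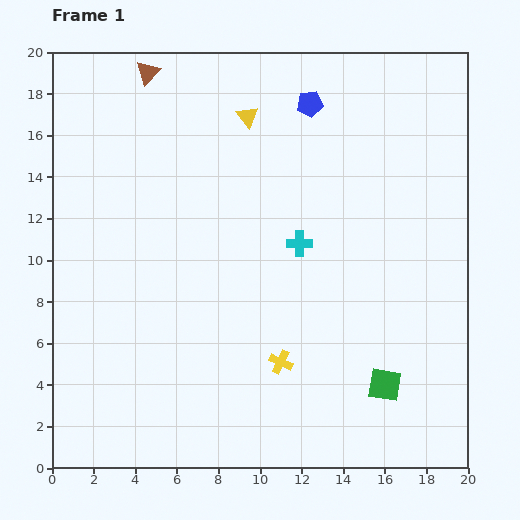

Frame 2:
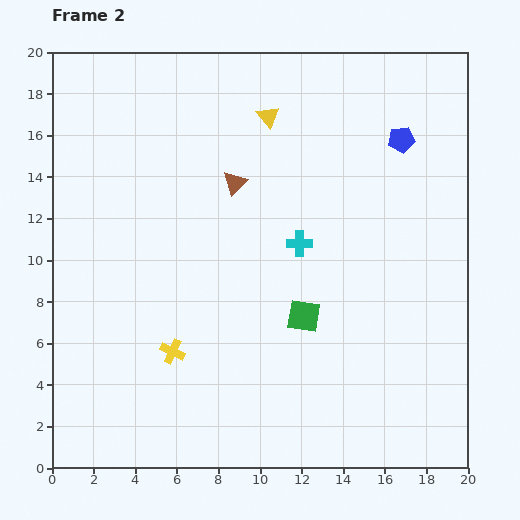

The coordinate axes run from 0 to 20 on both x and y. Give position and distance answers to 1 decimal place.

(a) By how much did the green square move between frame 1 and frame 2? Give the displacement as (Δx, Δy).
(-3.9, 3.3)

The green square was at (16.0, 4.0) in frame 1 and (12.1, 7.3) in frame 2.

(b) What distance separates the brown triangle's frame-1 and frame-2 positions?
6.8

The brown triangle moved from (4.6, 19.0) to (8.8, 13.7), a distance of √(4.2² + 5.3²) ≈ 6.8.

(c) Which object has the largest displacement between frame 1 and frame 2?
the brown triangle

(moved 6.8; next 5.2)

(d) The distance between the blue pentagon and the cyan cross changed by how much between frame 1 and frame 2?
+0.3

Distance in frame 1: 6.7. Distance in frame 2: 7.0.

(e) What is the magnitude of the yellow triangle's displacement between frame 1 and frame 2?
1.0

The yellow triangle moved from (9.4, 16.9) to (10.4, 16.9), a distance of √(1.0² + 0.0²) ≈ 1.0.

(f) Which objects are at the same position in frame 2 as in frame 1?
the cyan cross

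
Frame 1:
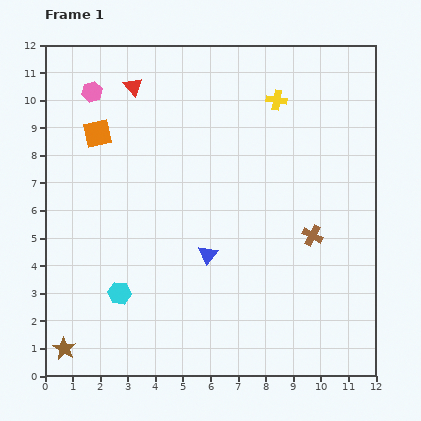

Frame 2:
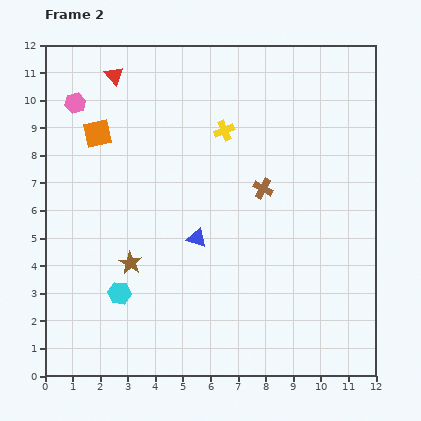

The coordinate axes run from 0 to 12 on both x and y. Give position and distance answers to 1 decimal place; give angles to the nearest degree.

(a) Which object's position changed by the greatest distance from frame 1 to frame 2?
the brown star

(moved 3.9; next 2.5)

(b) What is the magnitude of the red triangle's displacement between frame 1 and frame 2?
0.8

The red triangle moved from (3.2, 10.5) to (2.5, 10.9), a distance of √(0.7² + 0.4²) ≈ 0.8.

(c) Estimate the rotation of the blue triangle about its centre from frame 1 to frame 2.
49° counter-clockwise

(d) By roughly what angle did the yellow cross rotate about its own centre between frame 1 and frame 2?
32° counter-clockwise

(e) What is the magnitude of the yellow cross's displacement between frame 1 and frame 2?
2.2

The yellow cross moved from (8.4, 10.0) to (6.5, 8.9), a distance of √(1.9² + 1.1²) ≈ 2.2.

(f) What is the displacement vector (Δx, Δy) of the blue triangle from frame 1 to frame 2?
(-0.4, 0.6)

The blue triangle was at (5.9, 4.4) in frame 1 and (5.5, 5.0) in frame 2.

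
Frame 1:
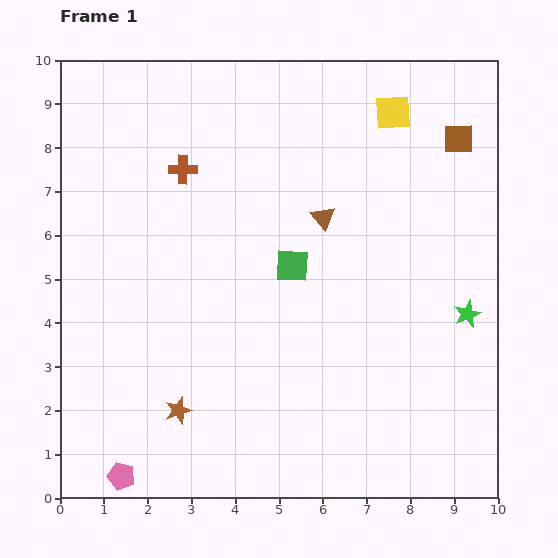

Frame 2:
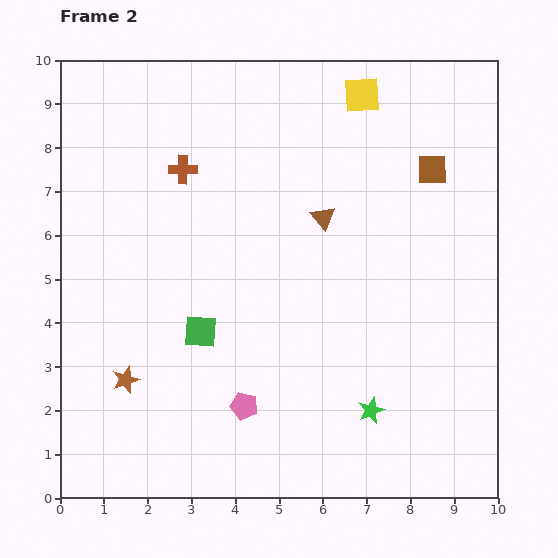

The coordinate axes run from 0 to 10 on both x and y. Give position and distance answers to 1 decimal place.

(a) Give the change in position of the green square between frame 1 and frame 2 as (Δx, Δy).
(-2.1, -1.5)

The green square was at (5.3, 5.3) in frame 1 and (3.2, 3.8) in frame 2.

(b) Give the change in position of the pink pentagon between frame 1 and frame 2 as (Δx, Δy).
(2.8, 1.6)

The pink pentagon was at (1.4, 0.5) in frame 1 and (4.2, 2.1) in frame 2.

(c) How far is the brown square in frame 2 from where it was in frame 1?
0.9

The brown square moved from (9.1, 8.2) to (8.5, 7.5), a distance of √(0.6² + 0.7²) ≈ 0.9.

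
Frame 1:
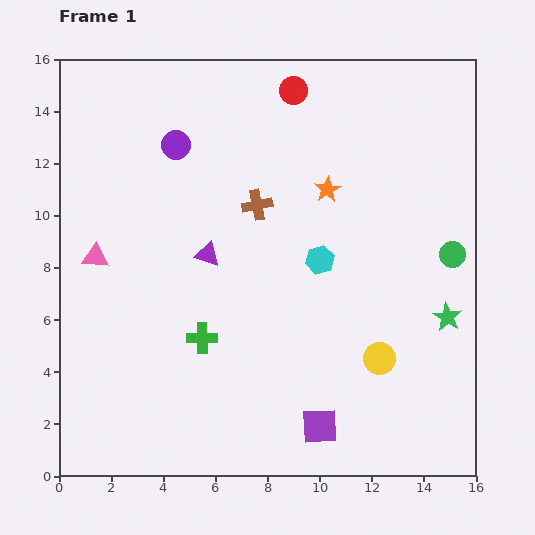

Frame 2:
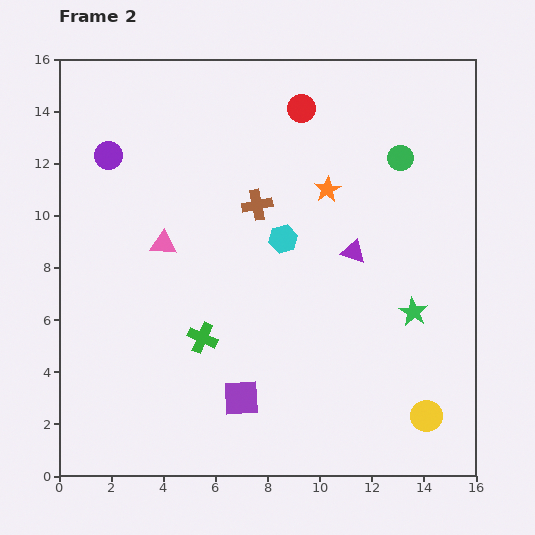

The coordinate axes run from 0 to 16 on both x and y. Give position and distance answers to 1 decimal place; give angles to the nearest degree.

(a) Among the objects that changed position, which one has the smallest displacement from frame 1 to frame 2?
the red circle

(moved 0.8)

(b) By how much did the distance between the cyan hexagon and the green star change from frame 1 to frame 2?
+0.3

Distance in frame 1: 5.4. Distance in frame 2: 5.7.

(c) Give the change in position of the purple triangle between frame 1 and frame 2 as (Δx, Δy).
(5.6, 0.1)

The purple triangle was at (5.7, 8.5) in frame 1 and (11.3, 8.6) in frame 2.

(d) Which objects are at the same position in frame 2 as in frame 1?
the green cross, the brown cross, the orange star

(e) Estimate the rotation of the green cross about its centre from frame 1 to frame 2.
24° clockwise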